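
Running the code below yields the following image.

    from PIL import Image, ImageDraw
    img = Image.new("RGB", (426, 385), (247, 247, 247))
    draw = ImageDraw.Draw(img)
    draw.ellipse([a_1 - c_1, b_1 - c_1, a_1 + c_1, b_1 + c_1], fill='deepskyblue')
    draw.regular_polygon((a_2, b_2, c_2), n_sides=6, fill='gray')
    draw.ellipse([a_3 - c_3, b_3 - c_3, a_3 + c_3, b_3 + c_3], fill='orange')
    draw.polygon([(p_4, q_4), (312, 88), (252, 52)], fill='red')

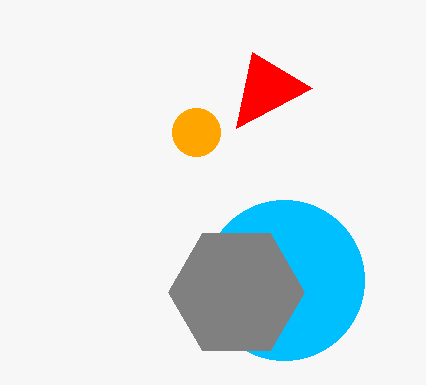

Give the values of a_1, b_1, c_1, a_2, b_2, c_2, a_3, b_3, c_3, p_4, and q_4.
a_1 = 284
b_1 = 280
c_1 = 80
a_2 = 236
b_2 = 292
c_2 = 68
a_3 = 196
b_3 = 132
c_3 = 24
p_4 = 236
q_4 = 128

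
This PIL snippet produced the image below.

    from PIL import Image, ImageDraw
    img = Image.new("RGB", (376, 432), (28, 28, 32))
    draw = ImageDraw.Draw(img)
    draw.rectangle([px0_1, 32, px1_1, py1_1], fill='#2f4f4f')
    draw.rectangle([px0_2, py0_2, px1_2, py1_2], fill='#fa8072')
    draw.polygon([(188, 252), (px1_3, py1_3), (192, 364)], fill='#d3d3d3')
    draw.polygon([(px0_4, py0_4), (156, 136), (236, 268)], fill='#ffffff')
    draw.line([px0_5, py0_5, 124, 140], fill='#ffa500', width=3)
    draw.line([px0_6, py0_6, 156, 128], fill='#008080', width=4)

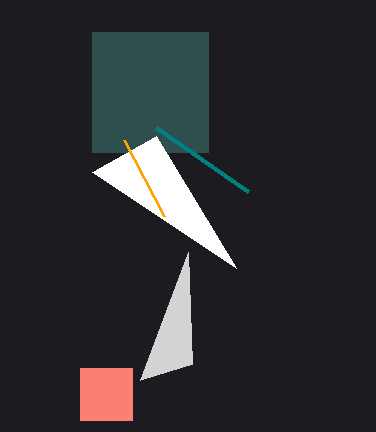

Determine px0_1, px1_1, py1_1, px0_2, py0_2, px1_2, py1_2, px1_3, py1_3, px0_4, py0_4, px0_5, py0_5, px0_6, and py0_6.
px0_1 = 92
px1_1 = 208
py1_1 = 152
px0_2 = 80
py0_2 = 368
px1_2 = 132
py1_2 = 420
px1_3 = 140
py1_3 = 380
px0_4 = 92
py0_4 = 172
px0_5 = 164
py0_5 = 216
px0_6 = 248
py0_6 = 192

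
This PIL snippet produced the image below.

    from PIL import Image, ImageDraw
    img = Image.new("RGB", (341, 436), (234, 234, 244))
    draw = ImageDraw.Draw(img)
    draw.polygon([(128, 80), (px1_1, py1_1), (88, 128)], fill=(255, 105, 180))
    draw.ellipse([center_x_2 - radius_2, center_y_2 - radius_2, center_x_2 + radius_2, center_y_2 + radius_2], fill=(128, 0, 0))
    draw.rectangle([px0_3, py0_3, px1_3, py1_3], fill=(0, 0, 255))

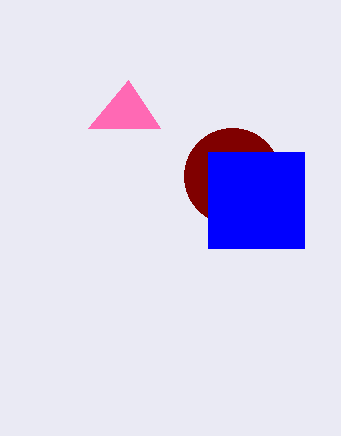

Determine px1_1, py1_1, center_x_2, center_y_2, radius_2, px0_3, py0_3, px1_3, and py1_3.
px1_1 = 160; py1_1 = 128; center_x_2 = 232; center_y_2 = 176; radius_2 = 48; px0_3 = 208; py0_3 = 152; px1_3 = 304; py1_3 = 248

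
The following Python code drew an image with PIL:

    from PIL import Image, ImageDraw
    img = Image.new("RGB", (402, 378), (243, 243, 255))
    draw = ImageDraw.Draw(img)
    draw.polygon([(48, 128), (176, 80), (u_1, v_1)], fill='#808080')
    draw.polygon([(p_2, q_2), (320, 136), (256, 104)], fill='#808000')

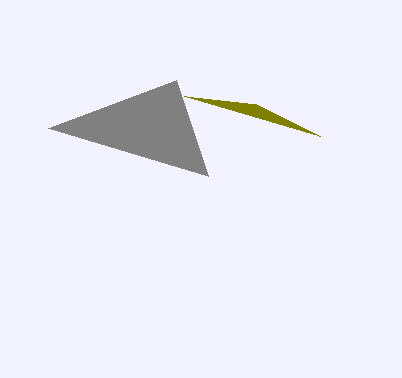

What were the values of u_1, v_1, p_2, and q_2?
u_1 = 208; v_1 = 176; p_2 = 184; q_2 = 96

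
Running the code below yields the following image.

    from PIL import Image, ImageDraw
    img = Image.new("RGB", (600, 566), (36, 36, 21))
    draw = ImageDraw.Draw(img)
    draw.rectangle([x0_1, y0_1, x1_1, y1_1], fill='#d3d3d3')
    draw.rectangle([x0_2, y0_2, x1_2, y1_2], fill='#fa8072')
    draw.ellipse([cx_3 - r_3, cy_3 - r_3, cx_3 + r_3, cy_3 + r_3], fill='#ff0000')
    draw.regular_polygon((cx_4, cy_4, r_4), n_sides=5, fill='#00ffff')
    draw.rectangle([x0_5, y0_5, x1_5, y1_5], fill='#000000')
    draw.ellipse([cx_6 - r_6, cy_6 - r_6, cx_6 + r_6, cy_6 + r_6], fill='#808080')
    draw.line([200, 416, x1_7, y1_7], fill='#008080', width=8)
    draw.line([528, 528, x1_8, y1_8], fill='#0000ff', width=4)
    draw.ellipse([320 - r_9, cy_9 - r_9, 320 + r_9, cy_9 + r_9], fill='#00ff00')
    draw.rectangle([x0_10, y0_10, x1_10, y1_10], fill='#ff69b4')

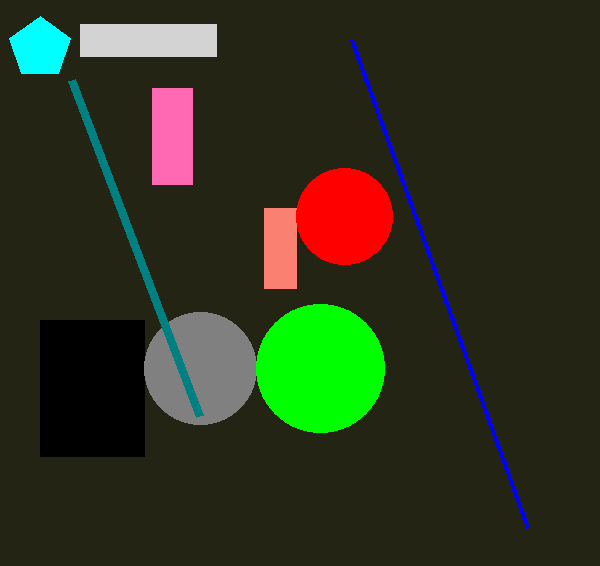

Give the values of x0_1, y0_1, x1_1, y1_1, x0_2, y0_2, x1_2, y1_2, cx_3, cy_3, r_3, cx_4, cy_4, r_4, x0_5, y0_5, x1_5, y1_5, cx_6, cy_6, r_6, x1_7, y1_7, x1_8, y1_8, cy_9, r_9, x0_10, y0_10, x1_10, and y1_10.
x0_1 = 80
y0_1 = 24
x1_1 = 216
y1_1 = 56
x0_2 = 264
y0_2 = 208
x1_2 = 296
y1_2 = 288
cx_3 = 344
cy_3 = 216
r_3 = 48
cx_4 = 40
cy_4 = 48
r_4 = 32
x0_5 = 40
y0_5 = 320
x1_5 = 144
y1_5 = 456
cx_6 = 200
cy_6 = 368
r_6 = 56
x1_7 = 72
y1_7 = 80
x1_8 = 352
y1_8 = 40
cy_9 = 368
r_9 = 64
x0_10 = 152
y0_10 = 88
x1_10 = 192
y1_10 = 184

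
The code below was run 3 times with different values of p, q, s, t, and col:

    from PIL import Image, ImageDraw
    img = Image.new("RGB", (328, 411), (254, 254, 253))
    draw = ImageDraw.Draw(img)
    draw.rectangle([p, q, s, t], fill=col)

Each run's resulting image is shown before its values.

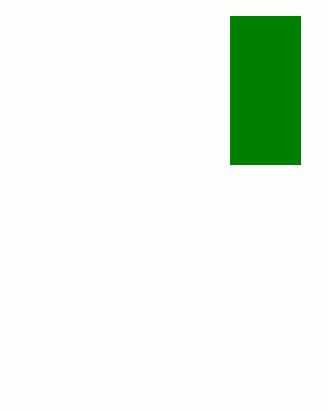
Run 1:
p = 230
q = 16
s = 300
t = 164
col = 'green'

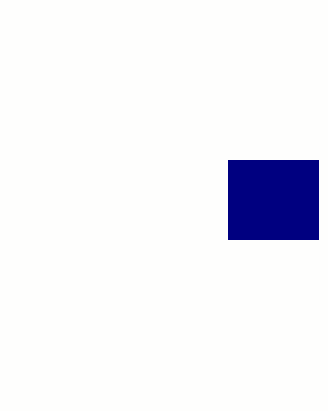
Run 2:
p = 228, q = 160, s = 318, t = 239, col = 'navy'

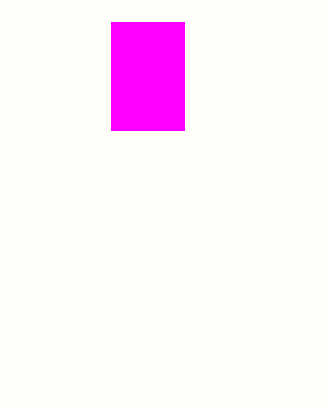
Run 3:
p = 111, q = 22, s = 184, t = 130, col = 'magenta'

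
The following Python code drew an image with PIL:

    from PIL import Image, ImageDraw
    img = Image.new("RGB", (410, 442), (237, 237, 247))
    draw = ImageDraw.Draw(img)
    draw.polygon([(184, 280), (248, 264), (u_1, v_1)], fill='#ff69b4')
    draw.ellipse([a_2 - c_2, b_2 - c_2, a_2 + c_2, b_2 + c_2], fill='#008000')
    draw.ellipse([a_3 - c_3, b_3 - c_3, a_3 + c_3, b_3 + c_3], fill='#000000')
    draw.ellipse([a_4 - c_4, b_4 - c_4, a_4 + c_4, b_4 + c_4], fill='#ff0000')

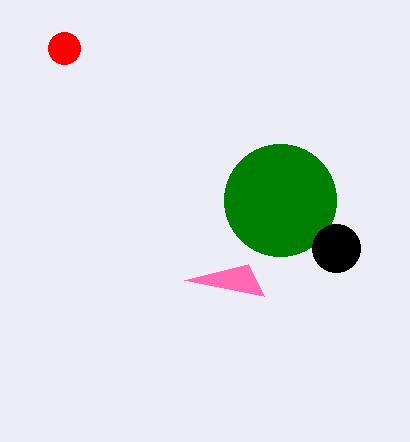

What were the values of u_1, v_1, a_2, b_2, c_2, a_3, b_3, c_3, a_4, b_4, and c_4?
u_1 = 264; v_1 = 296; a_2 = 280; b_2 = 200; c_2 = 56; a_3 = 336; b_3 = 248; c_3 = 24; a_4 = 64; b_4 = 48; c_4 = 16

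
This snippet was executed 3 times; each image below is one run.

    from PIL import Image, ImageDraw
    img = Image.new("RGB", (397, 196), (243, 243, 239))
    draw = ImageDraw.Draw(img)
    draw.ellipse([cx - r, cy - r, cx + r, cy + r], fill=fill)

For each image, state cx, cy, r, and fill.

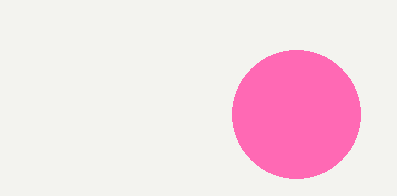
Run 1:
cx = 296; cy = 114; r = 64; fill = 'hotpink'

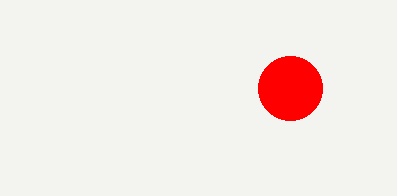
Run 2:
cx = 290
cy = 88
r = 32
fill = 'red'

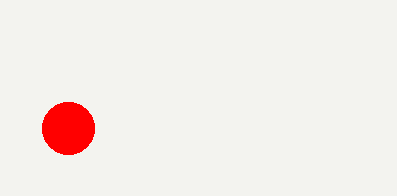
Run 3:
cx = 68
cy = 128
r = 26
fill = 'red'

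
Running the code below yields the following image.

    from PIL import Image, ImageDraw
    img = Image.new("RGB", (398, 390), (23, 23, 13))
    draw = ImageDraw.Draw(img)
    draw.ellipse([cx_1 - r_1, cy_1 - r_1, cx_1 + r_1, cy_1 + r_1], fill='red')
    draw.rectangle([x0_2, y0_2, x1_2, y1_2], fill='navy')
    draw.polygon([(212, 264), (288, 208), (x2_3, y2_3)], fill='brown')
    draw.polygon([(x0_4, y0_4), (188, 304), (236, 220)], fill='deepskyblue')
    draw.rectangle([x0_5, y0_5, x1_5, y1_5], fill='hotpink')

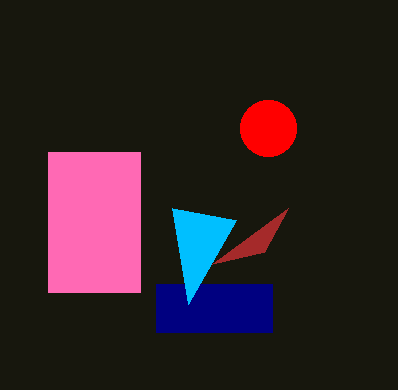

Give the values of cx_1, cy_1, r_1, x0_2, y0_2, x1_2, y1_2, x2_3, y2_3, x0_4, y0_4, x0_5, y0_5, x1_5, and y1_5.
cx_1 = 268, cy_1 = 128, r_1 = 28, x0_2 = 156, y0_2 = 284, x1_2 = 272, y1_2 = 332, x2_3 = 264, y2_3 = 252, x0_4 = 172, y0_4 = 208, x0_5 = 48, y0_5 = 152, x1_5 = 140, y1_5 = 292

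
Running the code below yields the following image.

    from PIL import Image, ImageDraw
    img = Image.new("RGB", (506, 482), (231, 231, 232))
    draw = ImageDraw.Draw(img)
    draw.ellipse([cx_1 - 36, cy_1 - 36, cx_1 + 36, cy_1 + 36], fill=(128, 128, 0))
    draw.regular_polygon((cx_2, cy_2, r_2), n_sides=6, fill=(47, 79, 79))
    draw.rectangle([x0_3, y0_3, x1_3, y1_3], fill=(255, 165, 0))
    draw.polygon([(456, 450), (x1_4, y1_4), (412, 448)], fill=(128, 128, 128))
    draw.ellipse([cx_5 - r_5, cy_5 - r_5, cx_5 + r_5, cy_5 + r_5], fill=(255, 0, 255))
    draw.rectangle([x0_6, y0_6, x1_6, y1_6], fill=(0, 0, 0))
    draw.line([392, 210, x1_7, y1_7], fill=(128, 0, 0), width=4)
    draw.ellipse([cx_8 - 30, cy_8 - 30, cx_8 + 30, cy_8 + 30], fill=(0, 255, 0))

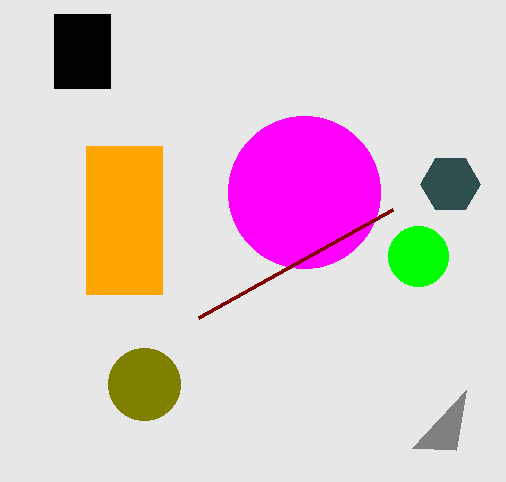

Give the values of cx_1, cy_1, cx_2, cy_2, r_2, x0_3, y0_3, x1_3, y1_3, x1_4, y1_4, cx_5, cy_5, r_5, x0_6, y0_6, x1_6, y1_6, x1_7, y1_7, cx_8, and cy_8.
cx_1 = 144; cy_1 = 384; cx_2 = 450; cy_2 = 184; r_2 = 30; x0_3 = 86; y0_3 = 146; x1_3 = 162; y1_3 = 294; x1_4 = 466; y1_4 = 390; cx_5 = 304; cy_5 = 192; r_5 = 76; x0_6 = 54; y0_6 = 14; x1_6 = 110; y1_6 = 88; x1_7 = 198; y1_7 = 318; cx_8 = 418; cy_8 = 256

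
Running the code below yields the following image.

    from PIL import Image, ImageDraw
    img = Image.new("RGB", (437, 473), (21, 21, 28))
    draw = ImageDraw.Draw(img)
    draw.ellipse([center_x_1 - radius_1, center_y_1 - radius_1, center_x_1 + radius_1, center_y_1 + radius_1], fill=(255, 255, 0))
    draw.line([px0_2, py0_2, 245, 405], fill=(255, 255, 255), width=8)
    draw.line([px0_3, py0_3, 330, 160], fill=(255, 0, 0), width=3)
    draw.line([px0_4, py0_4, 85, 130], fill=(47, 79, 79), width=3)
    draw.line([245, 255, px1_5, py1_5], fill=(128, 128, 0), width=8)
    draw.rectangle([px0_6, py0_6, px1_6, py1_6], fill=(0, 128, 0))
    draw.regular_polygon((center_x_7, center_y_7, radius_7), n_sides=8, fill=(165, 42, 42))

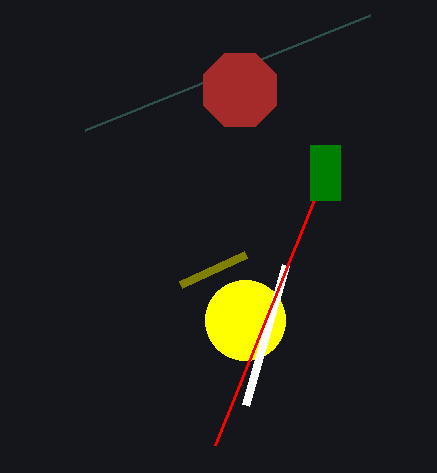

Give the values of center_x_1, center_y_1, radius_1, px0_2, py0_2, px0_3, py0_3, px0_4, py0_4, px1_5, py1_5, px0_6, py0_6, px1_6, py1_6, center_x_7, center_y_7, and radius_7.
center_x_1 = 245; center_y_1 = 320; radius_1 = 40; px0_2 = 285; py0_2 = 265; px0_3 = 215; py0_3 = 445; px0_4 = 370; py0_4 = 15; px1_5 = 180; py1_5 = 285; px0_6 = 310; py0_6 = 145; px1_6 = 340; py1_6 = 200; center_x_7 = 240; center_y_7 = 90; radius_7 = 40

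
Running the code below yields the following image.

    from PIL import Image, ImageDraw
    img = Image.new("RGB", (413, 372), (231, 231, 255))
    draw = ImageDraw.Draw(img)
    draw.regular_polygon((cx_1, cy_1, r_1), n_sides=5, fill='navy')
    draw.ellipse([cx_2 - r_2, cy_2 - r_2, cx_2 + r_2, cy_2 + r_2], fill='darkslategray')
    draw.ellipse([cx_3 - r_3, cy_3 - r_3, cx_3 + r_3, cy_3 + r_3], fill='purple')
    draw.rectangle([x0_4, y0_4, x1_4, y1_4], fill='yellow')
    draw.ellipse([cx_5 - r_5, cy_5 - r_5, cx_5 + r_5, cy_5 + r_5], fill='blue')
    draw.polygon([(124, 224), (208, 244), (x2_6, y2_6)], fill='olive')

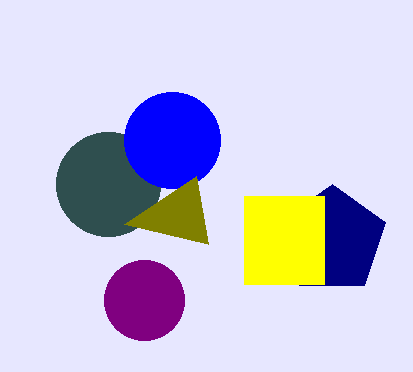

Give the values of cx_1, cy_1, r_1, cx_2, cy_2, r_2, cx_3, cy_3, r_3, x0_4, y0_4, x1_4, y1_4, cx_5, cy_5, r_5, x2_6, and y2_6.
cx_1 = 332; cy_1 = 240; r_1 = 56; cx_2 = 108; cy_2 = 184; r_2 = 52; cx_3 = 144; cy_3 = 300; r_3 = 40; x0_4 = 244; y0_4 = 196; x1_4 = 324; y1_4 = 284; cx_5 = 172; cy_5 = 140; r_5 = 48; x2_6 = 196; y2_6 = 176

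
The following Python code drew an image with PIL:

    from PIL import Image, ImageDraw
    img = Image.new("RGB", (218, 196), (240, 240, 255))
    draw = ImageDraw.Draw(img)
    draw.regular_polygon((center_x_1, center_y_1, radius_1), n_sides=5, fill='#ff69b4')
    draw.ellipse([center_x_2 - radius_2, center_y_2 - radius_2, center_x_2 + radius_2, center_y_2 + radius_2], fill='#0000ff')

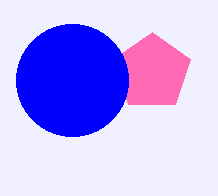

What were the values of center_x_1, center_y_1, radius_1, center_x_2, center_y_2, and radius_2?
center_x_1 = 152
center_y_1 = 72
radius_1 = 40
center_x_2 = 72
center_y_2 = 80
radius_2 = 56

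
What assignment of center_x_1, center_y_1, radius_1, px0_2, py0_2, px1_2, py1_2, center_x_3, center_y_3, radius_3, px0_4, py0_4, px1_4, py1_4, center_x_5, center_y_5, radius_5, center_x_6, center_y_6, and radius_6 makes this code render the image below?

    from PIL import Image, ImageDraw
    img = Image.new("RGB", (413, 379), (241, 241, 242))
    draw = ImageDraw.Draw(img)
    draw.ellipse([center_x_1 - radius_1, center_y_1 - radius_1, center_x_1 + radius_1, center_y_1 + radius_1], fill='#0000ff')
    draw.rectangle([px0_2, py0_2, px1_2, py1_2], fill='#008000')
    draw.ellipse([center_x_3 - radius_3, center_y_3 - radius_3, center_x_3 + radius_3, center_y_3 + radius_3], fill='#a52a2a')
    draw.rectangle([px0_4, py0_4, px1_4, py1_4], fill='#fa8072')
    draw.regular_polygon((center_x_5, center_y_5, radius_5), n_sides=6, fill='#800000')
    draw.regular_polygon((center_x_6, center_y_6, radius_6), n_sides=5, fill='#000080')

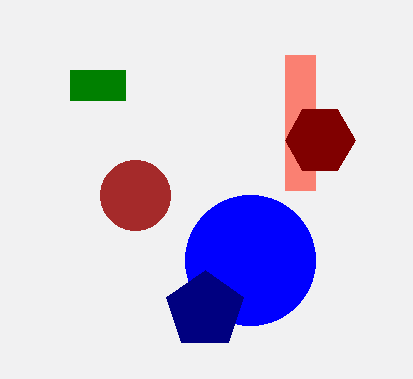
center_x_1 = 250; center_y_1 = 260; radius_1 = 65; px0_2 = 70; py0_2 = 70; px1_2 = 125; py1_2 = 100; center_x_3 = 135; center_y_3 = 195; radius_3 = 35; px0_4 = 285; py0_4 = 55; px1_4 = 315; py1_4 = 190; center_x_5 = 320; center_y_5 = 140; radius_5 = 35; center_x_6 = 205; center_y_6 = 310; radius_6 = 40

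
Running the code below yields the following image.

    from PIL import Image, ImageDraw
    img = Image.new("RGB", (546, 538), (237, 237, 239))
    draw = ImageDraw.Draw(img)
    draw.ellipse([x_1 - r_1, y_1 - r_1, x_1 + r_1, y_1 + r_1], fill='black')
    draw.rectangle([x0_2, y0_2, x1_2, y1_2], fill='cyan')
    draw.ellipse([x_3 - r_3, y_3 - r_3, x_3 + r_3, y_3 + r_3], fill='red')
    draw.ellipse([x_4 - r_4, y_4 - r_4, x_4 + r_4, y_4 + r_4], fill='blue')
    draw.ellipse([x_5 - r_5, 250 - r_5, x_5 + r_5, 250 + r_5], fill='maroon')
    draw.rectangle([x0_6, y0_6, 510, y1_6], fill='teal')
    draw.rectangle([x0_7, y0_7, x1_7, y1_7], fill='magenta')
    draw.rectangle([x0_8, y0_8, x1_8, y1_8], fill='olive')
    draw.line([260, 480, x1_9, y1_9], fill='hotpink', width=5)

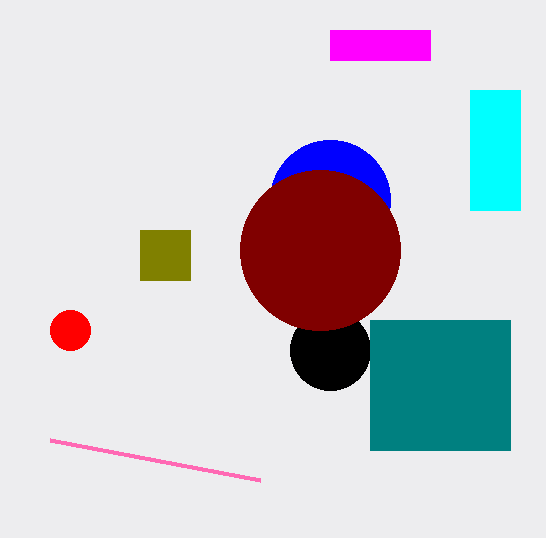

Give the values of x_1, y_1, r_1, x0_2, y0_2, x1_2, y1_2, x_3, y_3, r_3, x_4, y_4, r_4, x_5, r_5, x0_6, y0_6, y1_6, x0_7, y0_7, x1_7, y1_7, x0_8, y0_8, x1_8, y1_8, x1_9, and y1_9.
x_1 = 330; y_1 = 350; r_1 = 40; x0_2 = 470; y0_2 = 90; x1_2 = 520; y1_2 = 210; x_3 = 70; y_3 = 330; r_3 = 20; x_4 = 330; y_4 = 200; r_4 = 60; x_5 = 320; r_5 = 80; x0_6 = 370; y0_6 = 320; y1_6 = 450; x0_7 = 330; y0_7 = 30; x1_7 = 430; y1_7 = 60; x0_8 = 140; y0_8 = 230; x1_8 = 190; y1_8 = 280; x1_9 = 50; y1_9 = 440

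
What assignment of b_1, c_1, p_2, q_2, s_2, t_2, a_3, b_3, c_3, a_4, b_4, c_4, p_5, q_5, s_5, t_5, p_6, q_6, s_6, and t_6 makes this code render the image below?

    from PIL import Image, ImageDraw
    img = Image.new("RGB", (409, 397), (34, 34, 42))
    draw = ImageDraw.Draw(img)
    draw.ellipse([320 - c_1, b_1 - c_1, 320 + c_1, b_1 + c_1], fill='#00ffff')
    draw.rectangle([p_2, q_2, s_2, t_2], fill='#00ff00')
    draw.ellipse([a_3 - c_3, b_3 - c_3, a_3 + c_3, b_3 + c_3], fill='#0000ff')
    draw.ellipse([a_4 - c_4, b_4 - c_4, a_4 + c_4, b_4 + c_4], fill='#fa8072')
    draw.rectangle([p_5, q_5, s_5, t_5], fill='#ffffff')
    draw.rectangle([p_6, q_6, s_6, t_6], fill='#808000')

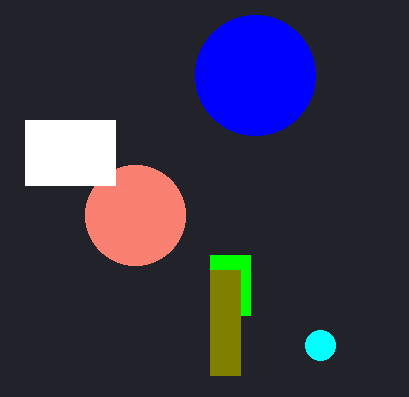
b_1 = 345; c_1 = 15; p_2 = 210; q_2 = 255; s_2 = 250; t_2 = 315; a_3 = 255; b_3 = 75; c_3 = 60; a_4 = 135; b_4 = 215; c_4 = 50; p_5 = 25; q_5 = 120; s_5 = 115; t_5 = 185; p_6 = 210; q_6 = 270; s_6 = 240; t_6 = 375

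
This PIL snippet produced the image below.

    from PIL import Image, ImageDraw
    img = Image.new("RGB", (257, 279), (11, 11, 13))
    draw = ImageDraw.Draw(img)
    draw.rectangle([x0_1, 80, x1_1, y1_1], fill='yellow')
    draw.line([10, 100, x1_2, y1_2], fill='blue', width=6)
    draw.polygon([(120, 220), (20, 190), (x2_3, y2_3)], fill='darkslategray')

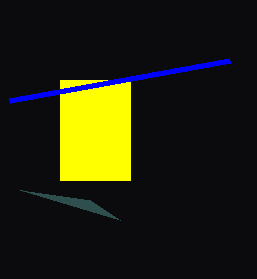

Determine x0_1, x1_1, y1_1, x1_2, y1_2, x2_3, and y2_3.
x0_1 = 60
x1_1 = 130
y1_1 = 180
x1_2 = 230
y1_2 = 60
x2_3 = 90
y2_3 = 200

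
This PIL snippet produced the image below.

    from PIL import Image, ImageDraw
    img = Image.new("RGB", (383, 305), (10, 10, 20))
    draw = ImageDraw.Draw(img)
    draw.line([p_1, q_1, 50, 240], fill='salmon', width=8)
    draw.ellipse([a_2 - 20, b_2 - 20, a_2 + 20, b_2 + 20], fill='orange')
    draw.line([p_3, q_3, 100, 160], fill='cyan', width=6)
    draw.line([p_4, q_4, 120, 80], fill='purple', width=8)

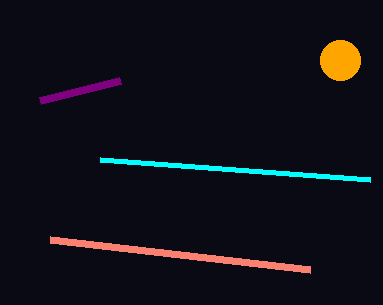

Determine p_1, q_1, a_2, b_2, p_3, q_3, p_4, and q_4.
p_1 = 310; q_1 = 270; a_2 = 340; b_2 = 60; p_3 = 370; q_3 = 180; p_4 = 40; q_4 = 100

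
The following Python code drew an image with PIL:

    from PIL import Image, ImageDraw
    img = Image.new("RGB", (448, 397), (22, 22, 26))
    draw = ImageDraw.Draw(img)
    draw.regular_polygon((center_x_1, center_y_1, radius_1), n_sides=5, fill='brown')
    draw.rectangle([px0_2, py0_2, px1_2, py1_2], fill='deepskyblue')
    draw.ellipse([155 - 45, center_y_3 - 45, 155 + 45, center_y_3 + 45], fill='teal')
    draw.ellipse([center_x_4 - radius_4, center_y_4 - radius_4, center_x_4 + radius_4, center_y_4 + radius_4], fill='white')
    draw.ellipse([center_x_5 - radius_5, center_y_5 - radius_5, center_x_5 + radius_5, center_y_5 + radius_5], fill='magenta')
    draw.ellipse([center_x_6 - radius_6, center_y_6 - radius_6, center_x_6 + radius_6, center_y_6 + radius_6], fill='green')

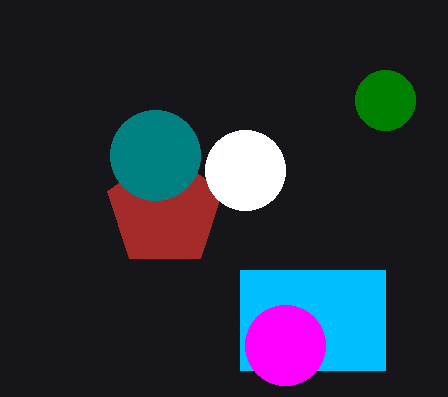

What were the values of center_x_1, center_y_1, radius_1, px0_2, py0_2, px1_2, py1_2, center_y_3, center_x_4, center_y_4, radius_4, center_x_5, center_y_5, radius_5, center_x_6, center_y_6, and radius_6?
center_x_1 = 165, center_y_1 = 210, radius_1 = 60, px0_2 = 240, py0_2 = 270, px1_2 = 385, py1_2 = 370, center_y_3 = 155, center_x_4 = 245, center_y_4 = 170, radius_4 = 40, center_x_5 = 285, center_y_5 = 345, radius_5 = 40, center_x_6 = 385, center_y_6 = 100, radius_6 = 30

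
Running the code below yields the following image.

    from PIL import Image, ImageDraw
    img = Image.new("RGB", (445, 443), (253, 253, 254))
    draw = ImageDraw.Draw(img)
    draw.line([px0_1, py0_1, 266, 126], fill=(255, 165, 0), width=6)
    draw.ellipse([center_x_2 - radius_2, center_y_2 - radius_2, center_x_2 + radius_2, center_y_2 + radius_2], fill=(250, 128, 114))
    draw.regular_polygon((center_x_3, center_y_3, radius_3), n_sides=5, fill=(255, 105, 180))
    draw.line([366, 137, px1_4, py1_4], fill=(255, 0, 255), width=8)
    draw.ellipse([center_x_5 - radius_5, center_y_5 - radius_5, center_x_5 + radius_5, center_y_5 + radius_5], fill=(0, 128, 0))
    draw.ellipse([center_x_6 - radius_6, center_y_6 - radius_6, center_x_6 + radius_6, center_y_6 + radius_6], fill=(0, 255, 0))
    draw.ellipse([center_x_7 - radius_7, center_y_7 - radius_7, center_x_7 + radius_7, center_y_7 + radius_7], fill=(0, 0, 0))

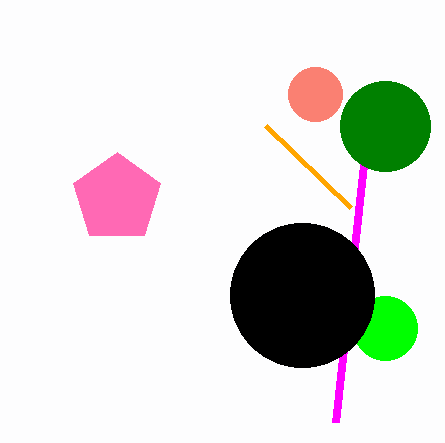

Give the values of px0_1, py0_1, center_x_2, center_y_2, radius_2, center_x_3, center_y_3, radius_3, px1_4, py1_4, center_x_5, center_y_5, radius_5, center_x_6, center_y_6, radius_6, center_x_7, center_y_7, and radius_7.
px0_1 = 351; py0_1 = 208; center_x_2 = 315; center_y_2 = 94; radius_2 = 27; center_x_3 = 117; center_y_3 = 198; radius_3 = 46; px1_4 = 335; py1_4 = 422; center_x_5 = 385; center_y_5 = 126; radius_5 = 45; center_x_6 = 385; center_y_6 = 328; radius_6 = 32; center_x_7 = 302; center_y_7 = 295; radius_7 = 72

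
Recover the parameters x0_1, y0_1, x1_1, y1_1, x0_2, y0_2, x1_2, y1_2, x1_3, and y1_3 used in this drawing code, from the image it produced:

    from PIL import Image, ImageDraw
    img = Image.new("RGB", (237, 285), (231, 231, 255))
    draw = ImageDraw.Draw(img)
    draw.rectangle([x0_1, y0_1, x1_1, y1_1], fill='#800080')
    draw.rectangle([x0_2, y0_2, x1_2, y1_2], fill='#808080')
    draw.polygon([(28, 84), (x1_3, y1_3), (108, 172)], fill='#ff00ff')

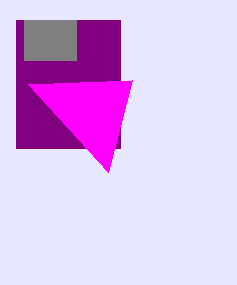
x0_1 = 16
y0_1 = 20
x1_1 = 120
y1_1 = 148
x0_2 = 24
y0_2 = 20
x1_2 = 76
y1_2 = 60
x1_3 = 132
y1_3 = 80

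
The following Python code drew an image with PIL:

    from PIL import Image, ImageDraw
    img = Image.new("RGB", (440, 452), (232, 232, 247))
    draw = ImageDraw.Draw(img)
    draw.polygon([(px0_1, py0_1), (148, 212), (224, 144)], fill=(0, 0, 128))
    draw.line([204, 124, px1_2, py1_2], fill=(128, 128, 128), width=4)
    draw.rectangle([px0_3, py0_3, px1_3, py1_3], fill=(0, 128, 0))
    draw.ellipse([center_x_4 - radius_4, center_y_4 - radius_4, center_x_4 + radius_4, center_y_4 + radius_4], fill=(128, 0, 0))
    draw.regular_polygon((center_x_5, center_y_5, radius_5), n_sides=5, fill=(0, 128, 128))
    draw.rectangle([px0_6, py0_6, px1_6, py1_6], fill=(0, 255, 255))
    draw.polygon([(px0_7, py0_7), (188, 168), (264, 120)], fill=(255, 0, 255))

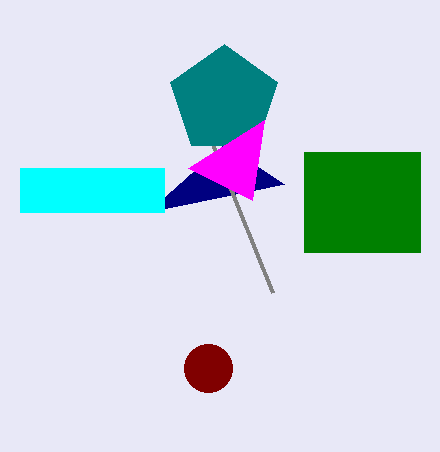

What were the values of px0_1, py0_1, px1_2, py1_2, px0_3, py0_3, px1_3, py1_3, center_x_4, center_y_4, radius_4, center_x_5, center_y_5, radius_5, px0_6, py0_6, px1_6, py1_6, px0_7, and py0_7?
px0_1 = 284, py0_1 = 184, px1_2 = 272, py1_2 = 292, px0_3 = 304, py0_3 = 152, px1_3 = 420, py1_3 = 252, center_x_4 = 208, center_y_4 = 368, radius_4 = 24, center_x_5 = 224, center_y_5 = 100, radius_5 = 56, px0_6 = 20, py0_6 = 168, px1_6 = 164, py1_6 = 212, px0_7 = 252, py0_7 = 200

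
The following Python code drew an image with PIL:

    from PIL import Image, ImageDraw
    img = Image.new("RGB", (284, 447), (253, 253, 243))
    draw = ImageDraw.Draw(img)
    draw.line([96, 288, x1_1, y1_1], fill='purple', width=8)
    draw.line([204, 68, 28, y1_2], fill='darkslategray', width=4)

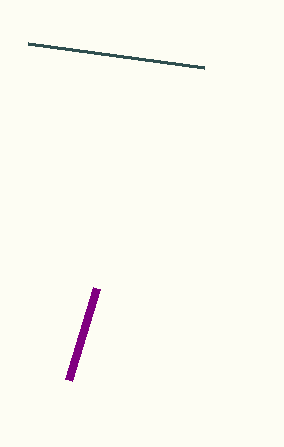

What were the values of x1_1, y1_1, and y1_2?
x1_1 = 68, y1_1 = 380, y1_2 = 44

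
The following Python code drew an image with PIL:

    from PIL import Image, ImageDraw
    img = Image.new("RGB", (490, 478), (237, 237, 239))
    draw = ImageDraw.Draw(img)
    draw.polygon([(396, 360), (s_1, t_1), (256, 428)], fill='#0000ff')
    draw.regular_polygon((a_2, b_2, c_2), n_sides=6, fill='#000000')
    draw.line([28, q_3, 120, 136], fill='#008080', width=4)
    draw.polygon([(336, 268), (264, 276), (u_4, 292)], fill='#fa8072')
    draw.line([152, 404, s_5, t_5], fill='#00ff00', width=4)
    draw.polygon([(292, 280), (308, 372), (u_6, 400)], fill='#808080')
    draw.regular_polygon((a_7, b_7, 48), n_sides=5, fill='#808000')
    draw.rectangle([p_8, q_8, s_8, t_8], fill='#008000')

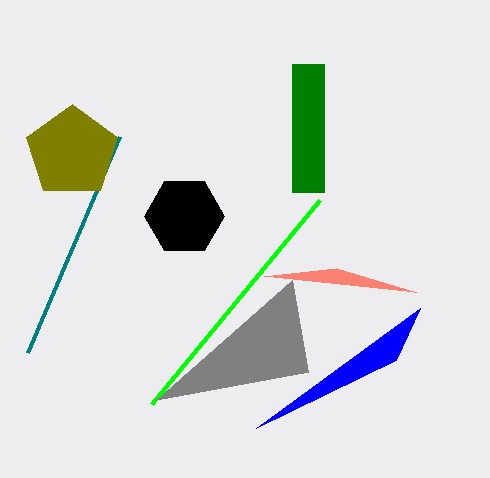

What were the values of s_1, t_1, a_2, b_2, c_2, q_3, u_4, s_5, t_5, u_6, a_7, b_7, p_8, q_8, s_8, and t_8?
s_1 = 420
t_1 = 308
a_2 = 184
b_2 = 216
c_2 = 40
q_3 = 352
u_4 = 416
s_5 = 320
t_5 = 200
u_6 = 156
a_7 = 72
b_7 = 152
p_8 = 292
q_8 = 64
s_8 = 324
t_8 = 192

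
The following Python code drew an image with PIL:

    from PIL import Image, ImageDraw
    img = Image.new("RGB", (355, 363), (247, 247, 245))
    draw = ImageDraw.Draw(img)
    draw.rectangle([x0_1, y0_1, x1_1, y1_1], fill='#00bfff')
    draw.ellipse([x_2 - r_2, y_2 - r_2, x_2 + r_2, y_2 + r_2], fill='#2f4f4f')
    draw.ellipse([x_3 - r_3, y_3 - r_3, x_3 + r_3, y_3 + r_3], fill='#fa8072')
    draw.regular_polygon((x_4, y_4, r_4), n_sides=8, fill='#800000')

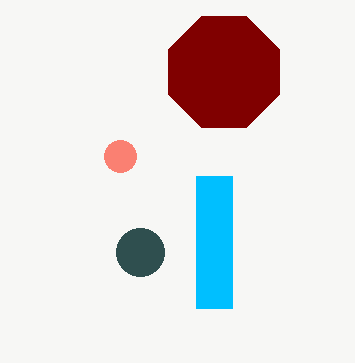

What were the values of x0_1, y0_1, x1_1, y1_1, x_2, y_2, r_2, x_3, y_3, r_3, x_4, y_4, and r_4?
x0_1 = 196, y0_1 = 176, x1_1 = 232, y1_1 = 308, x_2 = 140, y_2 = 252, r_2 = 24, x_3 = 120, y_3 = 156, r_3 = 16, x_4 = 224, y_4 = 72, r_4 = 60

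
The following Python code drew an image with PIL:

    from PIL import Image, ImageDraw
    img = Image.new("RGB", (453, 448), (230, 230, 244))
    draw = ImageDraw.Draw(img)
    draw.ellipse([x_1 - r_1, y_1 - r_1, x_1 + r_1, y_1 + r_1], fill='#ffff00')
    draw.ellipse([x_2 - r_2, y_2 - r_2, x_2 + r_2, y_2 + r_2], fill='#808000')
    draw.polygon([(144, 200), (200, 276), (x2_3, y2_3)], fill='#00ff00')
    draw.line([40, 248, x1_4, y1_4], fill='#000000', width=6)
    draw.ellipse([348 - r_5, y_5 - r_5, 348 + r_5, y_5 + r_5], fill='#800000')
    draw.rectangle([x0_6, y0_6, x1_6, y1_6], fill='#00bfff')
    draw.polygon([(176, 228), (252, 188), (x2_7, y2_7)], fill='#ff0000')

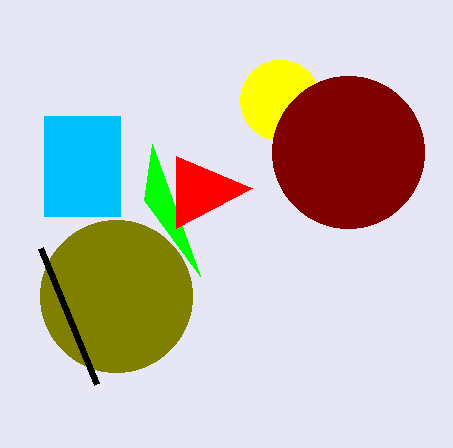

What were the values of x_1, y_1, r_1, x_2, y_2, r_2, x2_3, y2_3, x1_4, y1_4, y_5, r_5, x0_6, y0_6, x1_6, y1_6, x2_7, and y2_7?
x_1 = 280
y_1 = 100
r_1 = 40
x_2 = 116
y_2 = 296
r_2 = 76
x2_3 = 152
y2_3 = 144
x1_4 = 96
y1_4 = 384
y_5 = 152
r_5 = 76
x0_6 = 44
y0_6 = 116
x1_6 = 120
y1_6 = 216
x2_7 = 176
y2_7 = 156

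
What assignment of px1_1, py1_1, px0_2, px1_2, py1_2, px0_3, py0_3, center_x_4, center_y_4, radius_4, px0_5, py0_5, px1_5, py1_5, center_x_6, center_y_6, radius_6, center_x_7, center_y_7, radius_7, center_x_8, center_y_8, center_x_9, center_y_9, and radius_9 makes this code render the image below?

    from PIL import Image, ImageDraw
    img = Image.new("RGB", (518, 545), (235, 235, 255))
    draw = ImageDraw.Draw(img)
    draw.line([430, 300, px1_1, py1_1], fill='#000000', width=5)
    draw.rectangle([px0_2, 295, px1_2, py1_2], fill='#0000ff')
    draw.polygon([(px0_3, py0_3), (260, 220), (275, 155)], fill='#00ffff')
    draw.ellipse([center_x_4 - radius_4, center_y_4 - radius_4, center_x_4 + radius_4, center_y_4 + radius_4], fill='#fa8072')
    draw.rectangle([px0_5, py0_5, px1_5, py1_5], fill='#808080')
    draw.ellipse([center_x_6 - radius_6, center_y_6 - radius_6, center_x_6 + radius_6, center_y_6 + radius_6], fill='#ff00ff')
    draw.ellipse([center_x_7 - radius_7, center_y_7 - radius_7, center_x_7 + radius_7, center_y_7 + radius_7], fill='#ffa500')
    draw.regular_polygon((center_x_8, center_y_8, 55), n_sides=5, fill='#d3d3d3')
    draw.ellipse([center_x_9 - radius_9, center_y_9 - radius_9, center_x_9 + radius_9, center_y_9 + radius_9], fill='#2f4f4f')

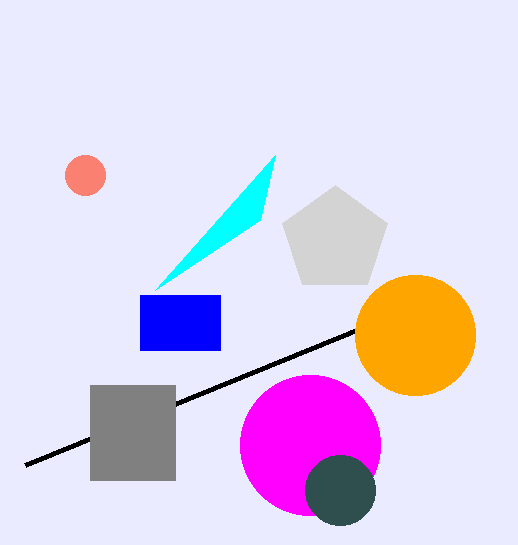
px1_1 = 25; py1_1 = 465; px0_2 = 140; px1_2 = 220; py1_2 = 350; px0_3 = 155; py0_3 = 290; center_x_4 = 85; center_y_4 = 175; radius_4 = 20; px0_5 = 90; py0_5 = 385; px1_5 = 175; py1_5 = 480; center_x_6 = 310; center_y_6 = 445; radius_6 = 70; center_x_7 = 415; center_y_7 = 335; radius_7 = 60; center_x_8 = 335; center_y_8 = 240; center_x_9 = 340; center_y_9 = 490; radius_9 = 35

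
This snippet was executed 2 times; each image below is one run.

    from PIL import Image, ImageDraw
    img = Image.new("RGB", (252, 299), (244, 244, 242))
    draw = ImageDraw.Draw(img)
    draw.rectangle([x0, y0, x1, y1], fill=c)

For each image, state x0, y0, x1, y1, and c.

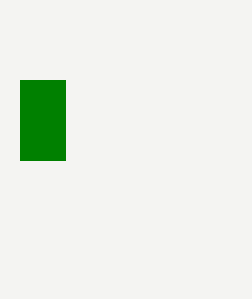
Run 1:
x0 = 20
y0 = 80
x1 = 65
y1 = 160
c = 'green'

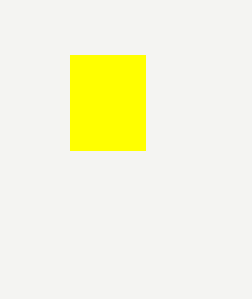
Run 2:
x0 = 70; y0 = 55; x1 = 145; y1 = 150; c = 'yellow'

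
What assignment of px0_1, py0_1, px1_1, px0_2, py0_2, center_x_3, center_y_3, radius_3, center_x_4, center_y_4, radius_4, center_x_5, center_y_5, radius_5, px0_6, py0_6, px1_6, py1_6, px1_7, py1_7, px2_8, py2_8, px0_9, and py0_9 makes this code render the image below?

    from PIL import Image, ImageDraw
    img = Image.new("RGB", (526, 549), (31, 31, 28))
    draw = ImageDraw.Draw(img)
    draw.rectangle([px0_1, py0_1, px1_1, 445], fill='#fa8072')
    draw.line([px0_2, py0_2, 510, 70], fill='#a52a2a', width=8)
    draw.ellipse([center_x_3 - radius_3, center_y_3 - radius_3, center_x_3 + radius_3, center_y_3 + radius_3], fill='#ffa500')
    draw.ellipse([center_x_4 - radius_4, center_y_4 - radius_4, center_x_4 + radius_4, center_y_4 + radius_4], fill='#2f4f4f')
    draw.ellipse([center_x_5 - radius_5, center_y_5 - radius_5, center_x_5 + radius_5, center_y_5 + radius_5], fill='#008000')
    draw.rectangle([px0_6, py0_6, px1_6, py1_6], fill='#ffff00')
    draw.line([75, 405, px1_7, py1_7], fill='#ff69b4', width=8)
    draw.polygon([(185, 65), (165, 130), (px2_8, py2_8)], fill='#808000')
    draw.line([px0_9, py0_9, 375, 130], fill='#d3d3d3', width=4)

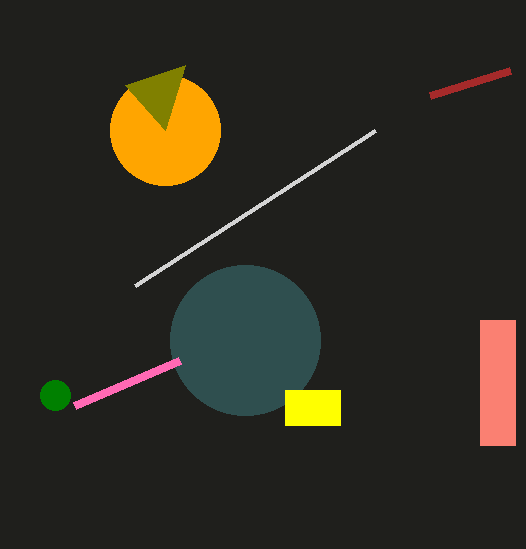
px0_1 = 480; py0_1 = 320; px1_1 = 515; px0_2 = 430; py0_2 = 95; center_x_3 = 165; center_y_3 = 130; radius_3 = 55; center_x_4 = 245; center_y_4 = 340; radius_4 = 75; center_x_5 = 55; center_y_5 = 395; radius_5 = 15; px0_6 = 285; py0_6 = 390; px1_6 = 340; py1_6 = 425; px1_7 = 180; py1_7 = 360; px2_8 = 125; py2_8 = 85; px0_9 = 135; py0_9 = 285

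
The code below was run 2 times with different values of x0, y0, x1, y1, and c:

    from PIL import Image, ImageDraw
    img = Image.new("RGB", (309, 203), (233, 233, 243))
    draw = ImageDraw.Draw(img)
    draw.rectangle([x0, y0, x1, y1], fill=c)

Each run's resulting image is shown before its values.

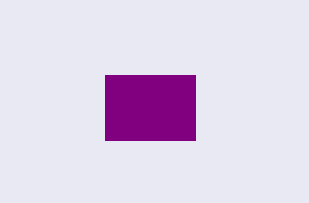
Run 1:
x0 = 105; y0 = 75; x1 = 195; y1 = 140; c = 'purple'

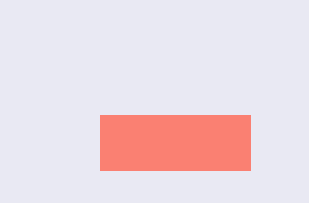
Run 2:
x0 = 100, y0 = 115, x1 = 250, y1 = 170, c = 'salmon'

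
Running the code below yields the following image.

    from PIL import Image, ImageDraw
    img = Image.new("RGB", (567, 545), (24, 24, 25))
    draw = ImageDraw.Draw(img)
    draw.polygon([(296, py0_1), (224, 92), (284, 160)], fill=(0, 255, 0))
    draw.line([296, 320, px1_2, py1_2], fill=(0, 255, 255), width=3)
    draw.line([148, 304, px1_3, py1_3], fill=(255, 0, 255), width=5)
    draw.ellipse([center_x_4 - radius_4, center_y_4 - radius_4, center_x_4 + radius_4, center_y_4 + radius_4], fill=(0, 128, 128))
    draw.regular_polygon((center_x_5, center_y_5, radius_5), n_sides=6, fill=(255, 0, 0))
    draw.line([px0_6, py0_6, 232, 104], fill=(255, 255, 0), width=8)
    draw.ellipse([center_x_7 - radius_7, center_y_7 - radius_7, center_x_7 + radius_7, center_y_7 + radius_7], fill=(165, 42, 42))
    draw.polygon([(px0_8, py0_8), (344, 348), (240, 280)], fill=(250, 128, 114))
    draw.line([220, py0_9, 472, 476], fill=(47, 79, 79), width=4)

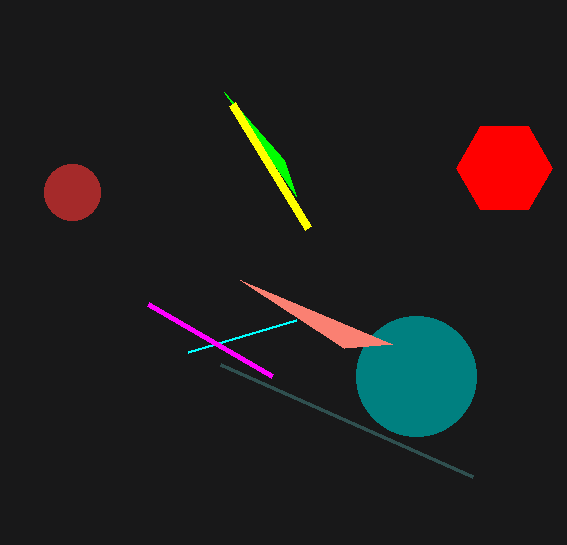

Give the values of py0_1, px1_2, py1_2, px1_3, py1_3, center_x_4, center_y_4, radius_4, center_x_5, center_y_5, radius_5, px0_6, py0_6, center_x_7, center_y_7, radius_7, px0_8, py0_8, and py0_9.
py0_1 = 196, px1_2 = 188, py1_2 = 352, px1_3 = 272, py1_3 = 376, center_x_4 = 416, center_y_4 = 376, radius_4 = 60, center_x_5 = 504, center_y_5 = 168, radius_5 = 48, px0_6 = 308, py0_6 = 228, center_x_7 = 72, center_y_7 = 192, radius_7 = 28, px0_8 = 392, py0_8 = 344, py0_9 = 364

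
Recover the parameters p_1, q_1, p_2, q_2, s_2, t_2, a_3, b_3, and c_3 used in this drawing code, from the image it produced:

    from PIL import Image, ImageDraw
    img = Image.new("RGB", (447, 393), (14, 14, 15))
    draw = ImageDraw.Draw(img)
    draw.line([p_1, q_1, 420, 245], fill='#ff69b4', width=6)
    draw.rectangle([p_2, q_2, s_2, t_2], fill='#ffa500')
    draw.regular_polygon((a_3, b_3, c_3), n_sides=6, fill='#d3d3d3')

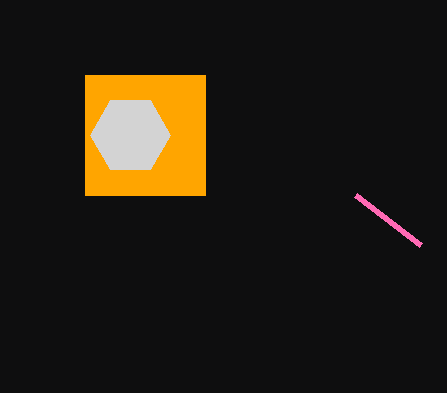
p_1 = 355; q_1 = 195; p_2 = 85; q_2 = 75; s_2 = 205; t_2 = 195; a_3 = 130; b_3 = 135; c_3 = 40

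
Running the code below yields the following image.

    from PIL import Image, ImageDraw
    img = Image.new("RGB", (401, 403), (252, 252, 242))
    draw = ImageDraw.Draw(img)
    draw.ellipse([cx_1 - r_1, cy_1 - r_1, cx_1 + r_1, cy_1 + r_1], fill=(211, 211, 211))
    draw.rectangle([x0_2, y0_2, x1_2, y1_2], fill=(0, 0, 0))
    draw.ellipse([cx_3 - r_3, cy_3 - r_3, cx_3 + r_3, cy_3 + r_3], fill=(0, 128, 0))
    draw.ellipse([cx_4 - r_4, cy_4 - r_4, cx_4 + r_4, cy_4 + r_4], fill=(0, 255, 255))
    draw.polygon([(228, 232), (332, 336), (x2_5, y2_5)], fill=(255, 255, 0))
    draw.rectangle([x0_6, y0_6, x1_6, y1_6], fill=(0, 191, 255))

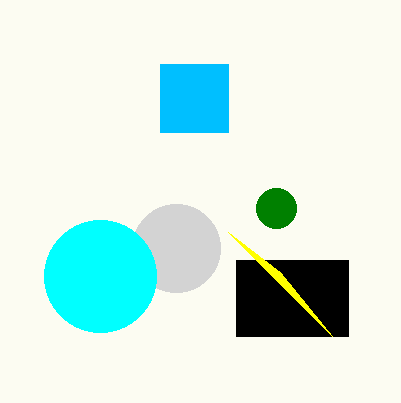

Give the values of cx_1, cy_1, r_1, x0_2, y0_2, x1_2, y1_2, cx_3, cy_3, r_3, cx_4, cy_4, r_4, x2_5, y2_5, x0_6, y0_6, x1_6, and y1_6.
cx_1 = 176
cy_1 = 248
r_1 = 44
x0_2 = 236
y0_2 = 260
x1_2 = 348
y1_2 = 336
cx_3 = 276
cy_3 = 208
r_3 = 20
cx_4 = 100
cy_4 = 276
r_4 = 56
x2_5 = 280
y2_5 = 272
x0_6 = 160
y0_6 = 64
x1_6 = 228
y1_6 = 132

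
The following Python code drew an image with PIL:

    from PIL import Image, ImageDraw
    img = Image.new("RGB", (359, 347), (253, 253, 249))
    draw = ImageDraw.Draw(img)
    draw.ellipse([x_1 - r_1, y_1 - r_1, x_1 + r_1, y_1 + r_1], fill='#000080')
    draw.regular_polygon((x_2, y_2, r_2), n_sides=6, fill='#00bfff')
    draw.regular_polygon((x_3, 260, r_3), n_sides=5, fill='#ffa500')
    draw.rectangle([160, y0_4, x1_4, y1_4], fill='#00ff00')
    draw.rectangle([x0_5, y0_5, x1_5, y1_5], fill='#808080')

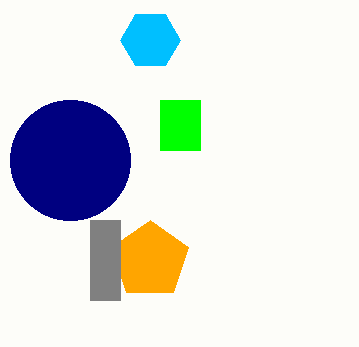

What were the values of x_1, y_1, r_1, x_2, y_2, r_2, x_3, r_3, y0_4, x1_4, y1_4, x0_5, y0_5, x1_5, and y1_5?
x_1 = 70
y_1 = 160
r_1 = 60
x_2 = 150
y_2 = 40
r_2 = 30
x_3 = 150
r_3 = 40
y0_4 = 100
x1_4 = 200
y1_4 = 150
x0_5 = 90
y0_5 = 220
x1_5 = 120
y1_5 = 300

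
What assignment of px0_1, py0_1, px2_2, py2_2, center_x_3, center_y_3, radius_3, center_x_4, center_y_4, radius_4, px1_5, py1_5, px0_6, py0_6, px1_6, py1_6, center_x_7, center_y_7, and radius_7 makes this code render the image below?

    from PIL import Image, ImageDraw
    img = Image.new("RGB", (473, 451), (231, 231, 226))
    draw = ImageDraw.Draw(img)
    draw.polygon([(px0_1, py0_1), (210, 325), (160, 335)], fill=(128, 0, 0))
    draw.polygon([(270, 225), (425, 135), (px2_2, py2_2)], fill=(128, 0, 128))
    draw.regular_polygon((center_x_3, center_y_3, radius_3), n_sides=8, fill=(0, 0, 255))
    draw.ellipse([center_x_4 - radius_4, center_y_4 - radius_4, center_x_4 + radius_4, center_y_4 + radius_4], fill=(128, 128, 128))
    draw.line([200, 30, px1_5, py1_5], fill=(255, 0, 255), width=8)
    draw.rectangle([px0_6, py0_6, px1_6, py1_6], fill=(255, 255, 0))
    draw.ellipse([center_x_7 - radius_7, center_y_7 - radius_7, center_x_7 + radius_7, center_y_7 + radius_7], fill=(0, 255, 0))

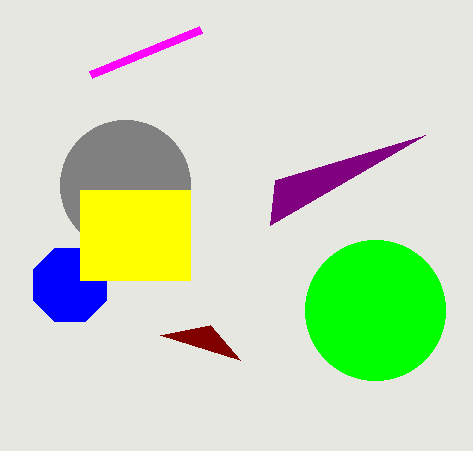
px0_1 = 240
py0_1 = 360
px2_2 = 275
py2_2 = 180
center_x_3 = 70
center_y_3 = 285
radius_3 = 40
center_x_4 = 125
center_y_4 = 185
radius_4 = 65
px1_5 = 90
py1_5 = 75
px0_6 = 80
py0_6 = 190
px1_6 = 190
py1_6 = 280
center_x_7 = 375
center_y_7 = 310
radius_7 = 70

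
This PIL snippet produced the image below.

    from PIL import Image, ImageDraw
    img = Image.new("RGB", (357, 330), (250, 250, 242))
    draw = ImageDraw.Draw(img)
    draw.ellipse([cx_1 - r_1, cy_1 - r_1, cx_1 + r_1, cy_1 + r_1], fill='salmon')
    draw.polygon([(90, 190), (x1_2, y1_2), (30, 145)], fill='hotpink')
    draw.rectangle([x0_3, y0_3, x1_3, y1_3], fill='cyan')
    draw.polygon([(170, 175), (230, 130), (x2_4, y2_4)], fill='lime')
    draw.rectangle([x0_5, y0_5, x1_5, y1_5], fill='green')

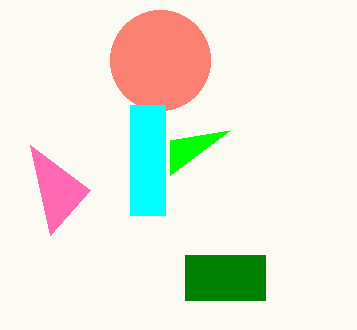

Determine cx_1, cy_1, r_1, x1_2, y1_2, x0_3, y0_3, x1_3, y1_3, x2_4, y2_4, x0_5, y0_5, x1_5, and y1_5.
cx_1 = 160; cy_1 = 60; r_1 = 50; x1_2 = 50; y1_2 = 235; x0_3 = 130; y0_3 = 105; x1_3 = 165; y1_3 = 215; x2_4 = 170; y2_4 = 140; x0_5 = 185; y0_5 = 255; x1_5 = 265; y1_5 = 300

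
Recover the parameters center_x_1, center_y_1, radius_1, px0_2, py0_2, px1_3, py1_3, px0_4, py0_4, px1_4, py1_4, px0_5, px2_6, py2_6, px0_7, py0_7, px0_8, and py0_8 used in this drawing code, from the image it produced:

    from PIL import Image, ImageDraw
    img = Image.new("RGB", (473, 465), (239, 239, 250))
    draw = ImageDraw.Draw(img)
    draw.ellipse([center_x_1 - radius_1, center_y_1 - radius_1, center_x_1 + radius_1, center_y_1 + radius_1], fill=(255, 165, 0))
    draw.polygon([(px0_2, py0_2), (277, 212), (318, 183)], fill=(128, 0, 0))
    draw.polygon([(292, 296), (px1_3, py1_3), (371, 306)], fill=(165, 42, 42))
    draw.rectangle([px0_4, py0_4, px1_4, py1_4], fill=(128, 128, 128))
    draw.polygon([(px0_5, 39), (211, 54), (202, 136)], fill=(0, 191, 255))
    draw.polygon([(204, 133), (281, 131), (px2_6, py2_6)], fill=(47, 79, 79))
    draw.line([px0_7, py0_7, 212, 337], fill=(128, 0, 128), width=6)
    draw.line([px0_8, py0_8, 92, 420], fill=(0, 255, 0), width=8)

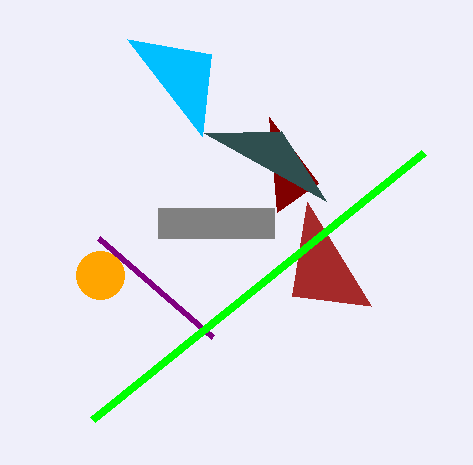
center_x_1 = 100; center_y_1 = 275; radius_1 = 24; px0_2 = 269; py0_2 = 117; px1_3 = 307; py1_3 = 202; px0_4 = 158; py0_4 = 208; px1_4 = 274; py1_4 = 238; px0_5 = 127; px2_6 = 326; py2_6 = 201; px0_7 = 98; py0_7 = 238; px0_8 = 423; py0_8 = 153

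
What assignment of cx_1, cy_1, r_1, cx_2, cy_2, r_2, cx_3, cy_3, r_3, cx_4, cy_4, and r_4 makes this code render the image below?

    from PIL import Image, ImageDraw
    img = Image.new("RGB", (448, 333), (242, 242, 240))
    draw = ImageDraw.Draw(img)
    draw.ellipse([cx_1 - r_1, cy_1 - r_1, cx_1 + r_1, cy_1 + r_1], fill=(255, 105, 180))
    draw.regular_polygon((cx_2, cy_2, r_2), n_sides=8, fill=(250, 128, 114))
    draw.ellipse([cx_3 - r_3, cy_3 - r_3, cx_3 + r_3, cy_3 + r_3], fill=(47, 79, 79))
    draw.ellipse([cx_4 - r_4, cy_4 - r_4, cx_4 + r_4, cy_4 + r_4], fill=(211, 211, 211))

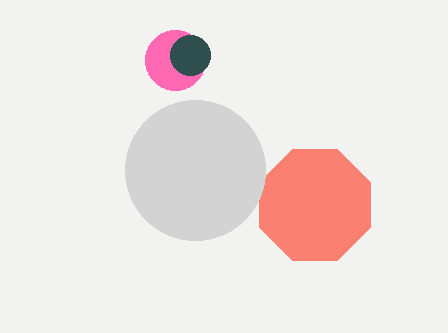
cx_1 = 175, cy_1 = 60, r_1 = 30, cx_2 = 315, cy_2 = 205, r_2 = 60, cx_3 = 190, cy_3 = 55, r_3 = 20, cx_4 = 195, cy_4 = 170, r_4 = 70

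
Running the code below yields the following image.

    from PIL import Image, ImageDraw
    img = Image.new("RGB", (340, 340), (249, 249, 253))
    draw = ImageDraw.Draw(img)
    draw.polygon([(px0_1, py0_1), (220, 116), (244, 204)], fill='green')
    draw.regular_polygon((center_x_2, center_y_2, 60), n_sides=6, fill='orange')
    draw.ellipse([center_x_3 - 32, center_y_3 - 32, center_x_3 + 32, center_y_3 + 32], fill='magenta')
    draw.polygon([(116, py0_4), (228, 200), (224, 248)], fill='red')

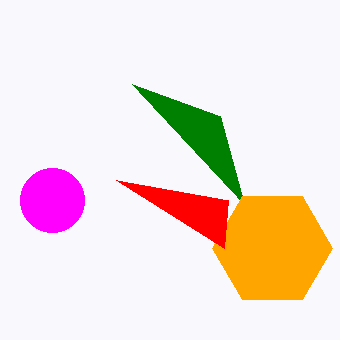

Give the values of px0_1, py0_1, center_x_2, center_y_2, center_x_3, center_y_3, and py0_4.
px0_1 = 132
py0_1 = 84
center_x_2 = 272
center_y_2 = 248
center_x_3 = 52
center_y_3 = 200
py0_4 = 180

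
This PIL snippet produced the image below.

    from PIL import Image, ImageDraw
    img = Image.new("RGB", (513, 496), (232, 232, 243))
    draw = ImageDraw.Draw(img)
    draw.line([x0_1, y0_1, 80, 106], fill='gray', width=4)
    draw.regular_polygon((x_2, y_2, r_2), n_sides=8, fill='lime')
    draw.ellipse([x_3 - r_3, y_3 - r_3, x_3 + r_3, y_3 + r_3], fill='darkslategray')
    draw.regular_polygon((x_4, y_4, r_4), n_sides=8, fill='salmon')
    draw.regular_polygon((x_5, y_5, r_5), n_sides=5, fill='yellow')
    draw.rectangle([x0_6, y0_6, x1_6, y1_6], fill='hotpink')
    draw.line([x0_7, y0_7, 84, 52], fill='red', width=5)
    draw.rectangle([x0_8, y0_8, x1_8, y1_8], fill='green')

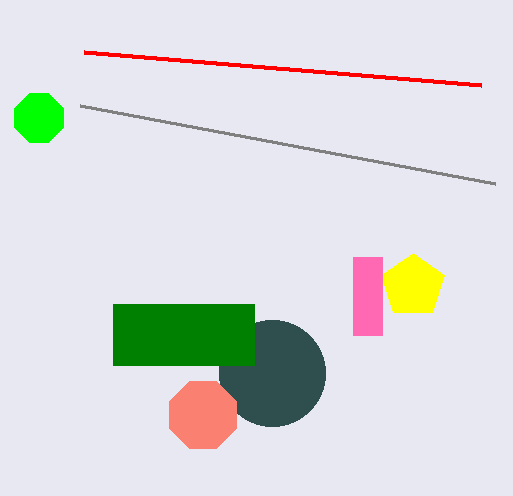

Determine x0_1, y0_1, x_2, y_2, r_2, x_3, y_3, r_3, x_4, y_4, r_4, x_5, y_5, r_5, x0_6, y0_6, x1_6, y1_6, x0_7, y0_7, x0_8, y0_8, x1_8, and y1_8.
x0_1 = 495; y0_1 = 184; x_2 = 39; y_2 = 118; r_2 = 26; x_3 = 272; y_3 = 373; r_3 = 53; x_4 = 203; y_4 = 415; r_4 = 36; x_5 = 413; y_5 = 286; r_5 = 33; x0_6 = 353; y0_6 = 257; x1_6 = 382; y1_6 = 335; x0_7 = 481; y0_7 = 85; x0_8 = 113; y0_8 = 304; x1_8 = 254; y1_8 = 365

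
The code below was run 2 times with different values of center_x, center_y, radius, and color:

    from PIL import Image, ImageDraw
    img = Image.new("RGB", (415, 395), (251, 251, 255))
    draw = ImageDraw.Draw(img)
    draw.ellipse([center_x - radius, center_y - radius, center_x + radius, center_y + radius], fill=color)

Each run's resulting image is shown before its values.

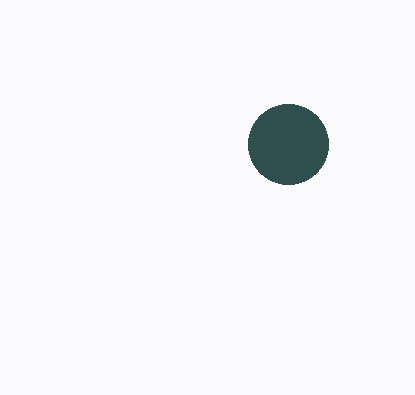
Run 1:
center_x = 288; center_y = 144; radius = 40; color = 'darkslategray'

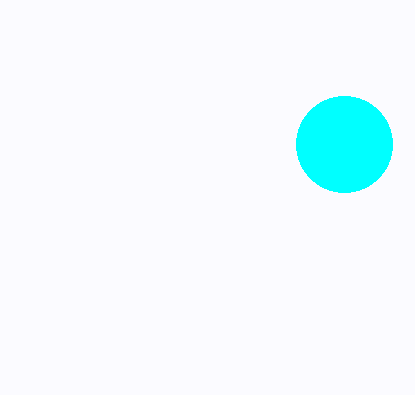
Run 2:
center_x = 344, center_y = 144, radius = 48, color = 'cyan'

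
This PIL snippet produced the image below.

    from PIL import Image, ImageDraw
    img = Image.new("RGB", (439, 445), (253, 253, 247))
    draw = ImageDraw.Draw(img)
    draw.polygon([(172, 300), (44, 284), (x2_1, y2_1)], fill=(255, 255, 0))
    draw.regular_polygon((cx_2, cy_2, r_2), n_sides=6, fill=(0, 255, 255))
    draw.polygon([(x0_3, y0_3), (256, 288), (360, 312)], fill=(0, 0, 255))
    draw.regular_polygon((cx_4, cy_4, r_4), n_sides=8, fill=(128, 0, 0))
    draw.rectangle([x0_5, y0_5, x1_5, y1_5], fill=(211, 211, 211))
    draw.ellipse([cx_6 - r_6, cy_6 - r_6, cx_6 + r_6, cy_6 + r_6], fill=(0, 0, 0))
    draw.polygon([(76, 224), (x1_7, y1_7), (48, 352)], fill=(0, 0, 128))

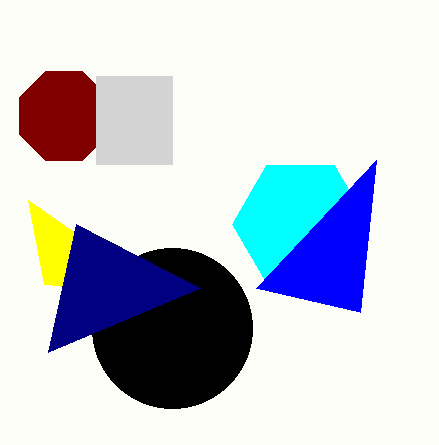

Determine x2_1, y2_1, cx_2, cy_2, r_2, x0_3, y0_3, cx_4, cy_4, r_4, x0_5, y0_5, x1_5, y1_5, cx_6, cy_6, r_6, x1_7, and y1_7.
x2_1 = 28
y2_1 = 200
cx_2 = 300
cy_2 = 224
r_2 = 68
x0_3 = 376
y0_3 = 160
cx_4 = 64
cy_4 = 116
r_4 = 48
x0_5 = 96
y0_5 = 76
x1_5 = 172
y1_5 = 164
cx_6 = 172
cy_6 = 328
r_6 = 80
x1_7 = 200
y1_7 = 288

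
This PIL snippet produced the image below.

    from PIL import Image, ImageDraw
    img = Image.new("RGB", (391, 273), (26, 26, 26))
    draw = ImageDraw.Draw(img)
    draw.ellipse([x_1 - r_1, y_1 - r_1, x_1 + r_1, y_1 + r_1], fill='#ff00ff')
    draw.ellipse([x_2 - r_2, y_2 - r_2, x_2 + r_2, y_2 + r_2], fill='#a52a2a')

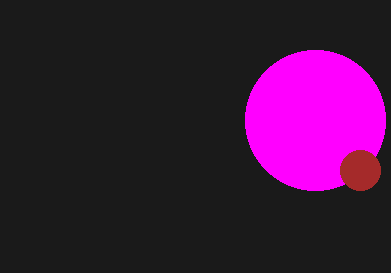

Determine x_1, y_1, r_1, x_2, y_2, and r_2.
x_1 = 315; y_1 = 120; r_1 = 70; x_2 = 360; y_2 = 170; r_2 = 20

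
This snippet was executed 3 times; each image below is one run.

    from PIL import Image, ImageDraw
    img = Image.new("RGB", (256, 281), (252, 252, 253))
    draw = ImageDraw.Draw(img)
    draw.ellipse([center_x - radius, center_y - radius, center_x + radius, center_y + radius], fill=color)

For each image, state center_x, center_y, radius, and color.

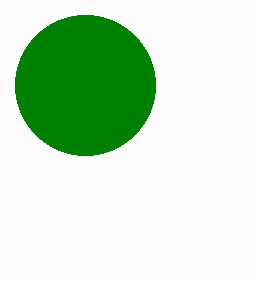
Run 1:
center_x = 85
center_y = 85
radius = 70
color = 'green'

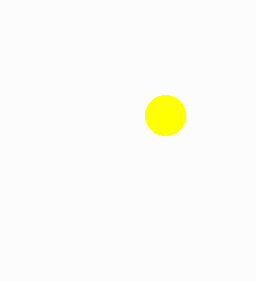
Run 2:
center_x = 165; center_y = 115; radius = 20; color = 'yellow'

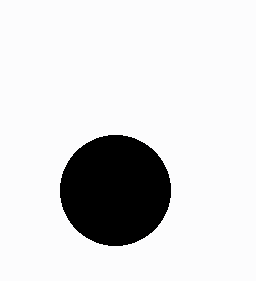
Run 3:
center_x = 115, center_y = 190, radius = 55, color = 'black'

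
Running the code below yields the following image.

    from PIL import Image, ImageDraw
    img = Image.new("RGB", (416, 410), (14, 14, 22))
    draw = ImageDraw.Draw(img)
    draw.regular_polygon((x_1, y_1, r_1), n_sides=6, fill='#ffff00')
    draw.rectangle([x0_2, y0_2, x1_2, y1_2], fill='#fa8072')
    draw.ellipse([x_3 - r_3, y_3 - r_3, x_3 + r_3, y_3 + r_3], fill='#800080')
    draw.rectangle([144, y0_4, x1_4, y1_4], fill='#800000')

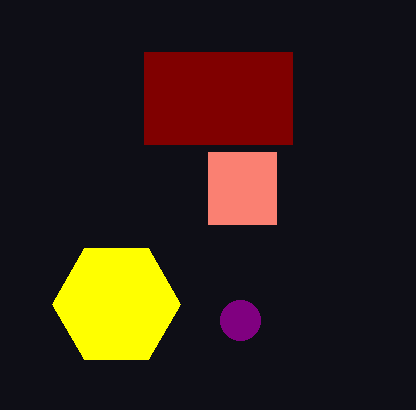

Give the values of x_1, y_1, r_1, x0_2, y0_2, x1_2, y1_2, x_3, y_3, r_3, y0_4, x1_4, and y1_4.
x_1 = 116
y_1 = 304
r_1 = 64
x0_2 = 208
y0_2 = 152
x1_2 = 276
y1_2 = 224
x_3 = 240
y_3 = 320
r_3 = 20
y0_4 = 52
x1_4 = 292
y1_4 = 144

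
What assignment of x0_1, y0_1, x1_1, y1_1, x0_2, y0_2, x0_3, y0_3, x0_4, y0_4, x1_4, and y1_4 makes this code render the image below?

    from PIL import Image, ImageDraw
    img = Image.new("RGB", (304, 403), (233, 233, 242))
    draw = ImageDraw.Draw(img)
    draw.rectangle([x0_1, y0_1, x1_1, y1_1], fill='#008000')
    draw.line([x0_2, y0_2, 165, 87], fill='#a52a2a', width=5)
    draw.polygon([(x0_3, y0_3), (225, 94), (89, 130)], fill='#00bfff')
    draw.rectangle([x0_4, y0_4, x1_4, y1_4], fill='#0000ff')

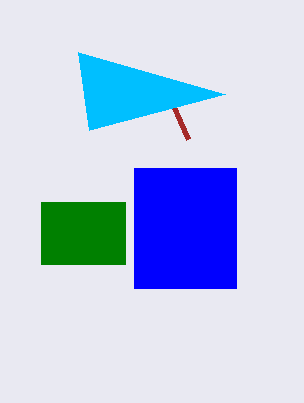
x0_1 = 41, y0_1 = 202, x1_1 = 125, y1_1 = 264, x0_2 = 188, y0_2 = 139, x0_3 = 78, y0_3 = 52, x0_4 = 134, y0_4 = 168, x1_4 = 236, y1_4 = 288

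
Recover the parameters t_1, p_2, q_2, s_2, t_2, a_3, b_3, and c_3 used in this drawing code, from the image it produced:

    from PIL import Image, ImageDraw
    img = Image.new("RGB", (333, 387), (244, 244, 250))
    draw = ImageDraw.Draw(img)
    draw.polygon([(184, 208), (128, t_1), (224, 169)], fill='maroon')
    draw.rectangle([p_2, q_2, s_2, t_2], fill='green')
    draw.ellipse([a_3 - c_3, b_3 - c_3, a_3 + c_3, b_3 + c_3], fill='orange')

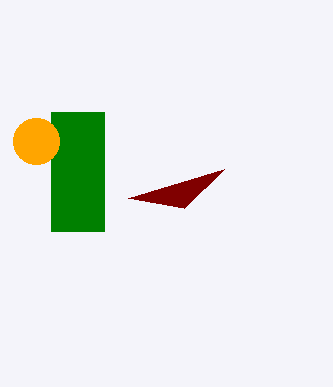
t_1 = 198; p_2 = 51; q_2 = 112; s_2 = 104; t_2 = 231; a_3 = 36; b_3 = 141; c_3 = 23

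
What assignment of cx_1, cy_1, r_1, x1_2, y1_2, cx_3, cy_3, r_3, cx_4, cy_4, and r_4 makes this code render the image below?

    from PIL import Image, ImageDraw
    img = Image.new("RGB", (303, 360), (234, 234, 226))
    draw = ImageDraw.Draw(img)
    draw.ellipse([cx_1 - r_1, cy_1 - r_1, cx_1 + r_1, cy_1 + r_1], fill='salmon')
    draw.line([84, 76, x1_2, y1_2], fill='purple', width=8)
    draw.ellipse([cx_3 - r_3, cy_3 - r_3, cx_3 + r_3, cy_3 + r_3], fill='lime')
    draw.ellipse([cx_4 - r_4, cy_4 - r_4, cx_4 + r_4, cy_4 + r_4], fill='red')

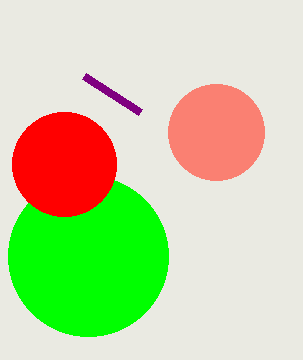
cx_1 = 216, cy_1 = 132, r_1 = 48, x1_2 = 140, y1_2 = 112, cx_3 = 88, cy_3 = 256, r_3 = 80, cx_4 = 64, cy_4 = 164, r_4 = 52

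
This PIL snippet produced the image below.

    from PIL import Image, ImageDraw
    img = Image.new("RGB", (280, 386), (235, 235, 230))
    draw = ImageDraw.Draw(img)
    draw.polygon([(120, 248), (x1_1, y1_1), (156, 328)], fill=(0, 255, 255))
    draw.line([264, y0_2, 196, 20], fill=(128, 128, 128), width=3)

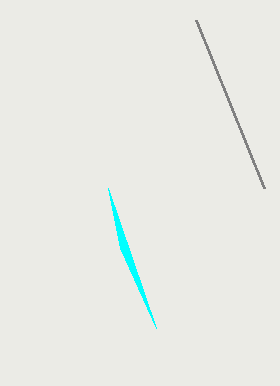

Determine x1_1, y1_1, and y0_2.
x1_1 = 108; y1_1 = 188; y0_2 = 188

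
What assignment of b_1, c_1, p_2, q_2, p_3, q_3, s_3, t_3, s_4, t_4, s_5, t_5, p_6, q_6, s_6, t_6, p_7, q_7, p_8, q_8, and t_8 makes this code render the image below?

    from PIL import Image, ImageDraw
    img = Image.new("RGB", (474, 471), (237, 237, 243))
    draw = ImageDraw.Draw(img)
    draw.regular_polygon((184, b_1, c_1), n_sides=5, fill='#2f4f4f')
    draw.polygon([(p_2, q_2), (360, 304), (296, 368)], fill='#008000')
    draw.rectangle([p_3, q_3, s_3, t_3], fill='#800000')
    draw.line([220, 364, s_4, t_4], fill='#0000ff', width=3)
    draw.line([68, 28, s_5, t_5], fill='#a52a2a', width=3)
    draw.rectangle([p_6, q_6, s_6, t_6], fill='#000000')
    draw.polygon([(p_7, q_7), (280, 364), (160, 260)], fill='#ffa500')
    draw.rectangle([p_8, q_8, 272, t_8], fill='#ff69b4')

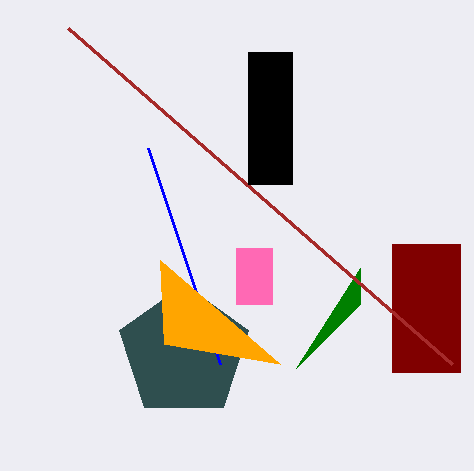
b_1 = 352
c_1 = 68
p_2 = 360
q_2 = 268
p_3 = 392
q_3 = 244
s_3 = 460
t_3 = 372
s_4 = 148
t_4 = 148
s_5 = 452
t_5 = 364
p_6 = 248
q_6 = 52
s_6 = 292
t_6 = 184
p_7 = 164
q_7 = 344
p_8 = 236
q_8 = 248
t_8 = 304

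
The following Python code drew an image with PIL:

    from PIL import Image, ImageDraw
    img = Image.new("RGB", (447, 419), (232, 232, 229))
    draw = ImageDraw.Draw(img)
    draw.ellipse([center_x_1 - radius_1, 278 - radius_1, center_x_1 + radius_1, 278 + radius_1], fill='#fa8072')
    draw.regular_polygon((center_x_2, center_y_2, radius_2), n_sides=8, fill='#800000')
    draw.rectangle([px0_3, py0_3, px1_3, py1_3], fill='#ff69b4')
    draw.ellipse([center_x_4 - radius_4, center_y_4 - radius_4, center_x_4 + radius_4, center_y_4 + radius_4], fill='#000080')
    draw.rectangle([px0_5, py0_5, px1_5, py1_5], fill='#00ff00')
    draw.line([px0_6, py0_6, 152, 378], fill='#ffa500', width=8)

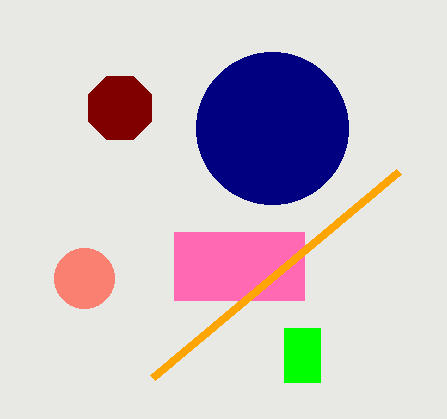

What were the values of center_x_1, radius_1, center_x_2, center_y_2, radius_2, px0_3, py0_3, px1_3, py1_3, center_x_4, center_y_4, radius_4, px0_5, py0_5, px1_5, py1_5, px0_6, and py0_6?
center_x_1 = 84, radius_1 = 30, center_x_2 = 120, center_y_2 = 108, radius_2 = 34, px0_3 = 174, py0_3 = 232, px1_3 = 304, py1_3 = 300, center_x_4 = 272, center_y_4 = 128, radius_4 = 76, px0_5 = 284, py0_5 = 328, px1_5 = 320, py1_5 = 382, px0_6 = 398, py0_6 = 172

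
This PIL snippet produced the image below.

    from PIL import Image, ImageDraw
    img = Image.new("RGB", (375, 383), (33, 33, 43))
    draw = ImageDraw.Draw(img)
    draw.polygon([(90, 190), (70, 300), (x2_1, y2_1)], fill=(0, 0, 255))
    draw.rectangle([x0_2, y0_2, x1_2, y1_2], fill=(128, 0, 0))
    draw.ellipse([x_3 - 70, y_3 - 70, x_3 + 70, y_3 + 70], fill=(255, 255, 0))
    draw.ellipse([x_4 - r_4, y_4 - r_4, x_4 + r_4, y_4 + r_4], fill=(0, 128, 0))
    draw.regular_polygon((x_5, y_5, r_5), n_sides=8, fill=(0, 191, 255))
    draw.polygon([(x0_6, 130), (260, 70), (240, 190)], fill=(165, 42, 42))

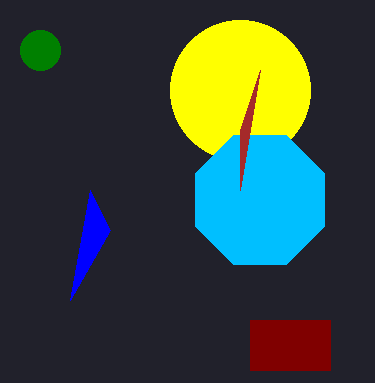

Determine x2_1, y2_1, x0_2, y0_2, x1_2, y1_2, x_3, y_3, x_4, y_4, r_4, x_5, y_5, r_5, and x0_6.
x2_1 = 110, y2_1 = 230, x0_2 = 250, y0_2 = 320, x1_2 = 330, y1_2 = 370, x_3 = 240, y_3 = 90, x_4 = 40, y_4 = 50, r_4 = 20, x_5 = 260, y_5 = 200, r_5 = 70, x0_6 = 240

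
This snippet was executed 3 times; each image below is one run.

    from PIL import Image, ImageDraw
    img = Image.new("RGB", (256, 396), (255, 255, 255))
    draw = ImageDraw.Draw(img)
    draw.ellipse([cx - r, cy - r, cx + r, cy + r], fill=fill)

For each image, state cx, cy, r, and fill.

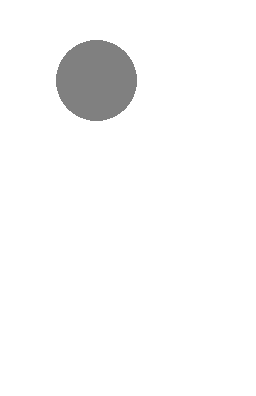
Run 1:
cx = 96
cy = 80
r = 40
fill = 'gray'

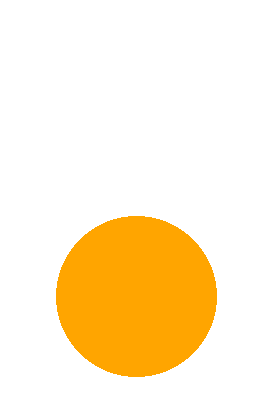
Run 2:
cx = 136, cy = 296, r = 80, fill = 'orange'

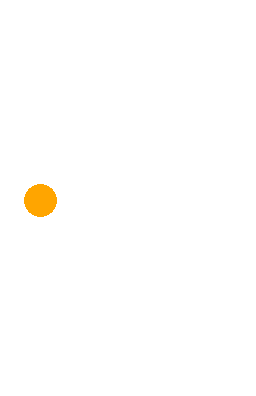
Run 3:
cx = 40; cy = 200; r = 16; fill = 'orange'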